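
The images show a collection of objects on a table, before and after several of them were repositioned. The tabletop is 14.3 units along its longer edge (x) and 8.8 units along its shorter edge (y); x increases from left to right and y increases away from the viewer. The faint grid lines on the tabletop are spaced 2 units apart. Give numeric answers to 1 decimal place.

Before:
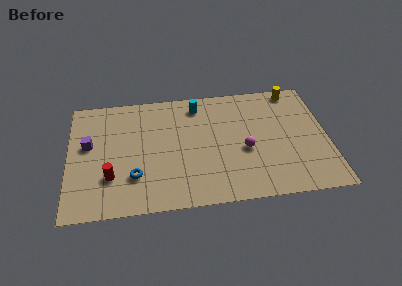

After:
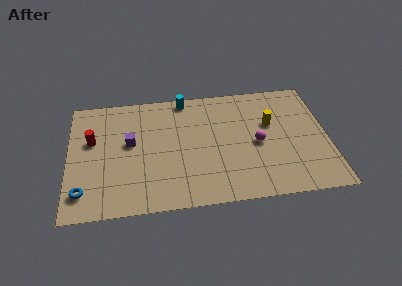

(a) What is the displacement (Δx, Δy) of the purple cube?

(2.3, -0.1)

The purple cube started near (1.1, 5.1) and ended near (3.4, 5.0).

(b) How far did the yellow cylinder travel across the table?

2.8

The yellow cylinder was near (12.6, 7.9) before and (11.2, 5.5) after, so it travelled √(1.4² + 2.4²) ≈ 2.8 units.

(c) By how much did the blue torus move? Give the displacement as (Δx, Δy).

(-2.8, -0.8)

The blue torus started near (3.6, 2.5) and ended near (0.8, 1.7).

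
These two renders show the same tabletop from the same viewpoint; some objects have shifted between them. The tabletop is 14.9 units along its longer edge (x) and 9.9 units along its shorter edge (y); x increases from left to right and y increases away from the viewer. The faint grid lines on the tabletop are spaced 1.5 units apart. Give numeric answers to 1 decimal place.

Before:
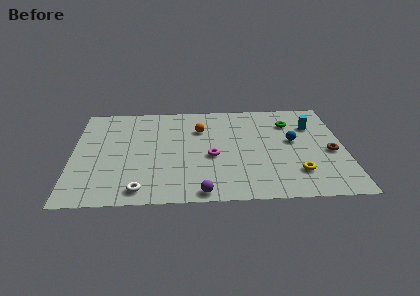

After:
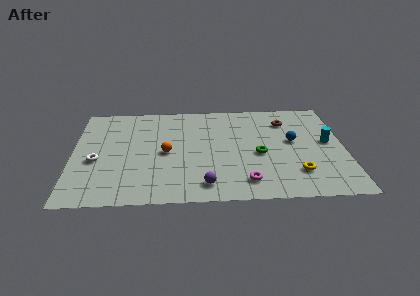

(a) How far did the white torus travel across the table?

3.8

From (3.7, 1.2) to (1.3, 4.1), the white torus covered √(2.4² + 2.9²) ≈ 3.8 units.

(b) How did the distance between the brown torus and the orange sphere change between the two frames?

-0.3

They were about 7.6 units apart before and 7.3 after — 0.3 units closer together.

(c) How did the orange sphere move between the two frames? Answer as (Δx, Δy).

(-1.9, -2.3)

The orange sphere was at about (7.0, 7.0) and moved to about (5.1, 4.7).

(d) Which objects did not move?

the blue sphere and the yellow torus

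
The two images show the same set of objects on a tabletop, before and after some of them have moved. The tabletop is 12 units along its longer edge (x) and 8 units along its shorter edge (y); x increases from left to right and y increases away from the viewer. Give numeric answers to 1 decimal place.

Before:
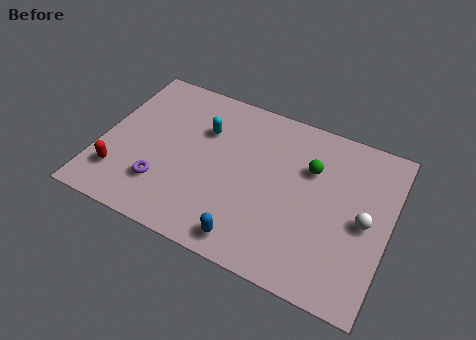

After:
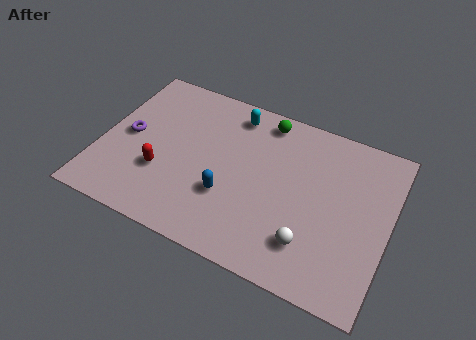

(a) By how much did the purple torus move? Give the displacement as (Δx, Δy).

(-1.7, 1.9)

The purple torus started near (2.8, 2.1) and ended near (1.1, 4.0).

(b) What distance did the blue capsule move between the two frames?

2.0

From (6.6, 1.0) to (5.5, 2.7), the blue capsule covered √(1.1² + 1.7²) ≈ 2.0 units.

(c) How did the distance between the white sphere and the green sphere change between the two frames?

+2.8

They were about 2.9 units apart before and 5.7 after — 2.8 units further apart.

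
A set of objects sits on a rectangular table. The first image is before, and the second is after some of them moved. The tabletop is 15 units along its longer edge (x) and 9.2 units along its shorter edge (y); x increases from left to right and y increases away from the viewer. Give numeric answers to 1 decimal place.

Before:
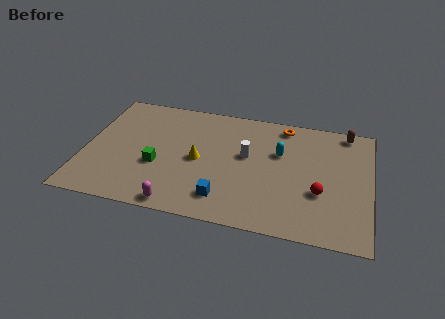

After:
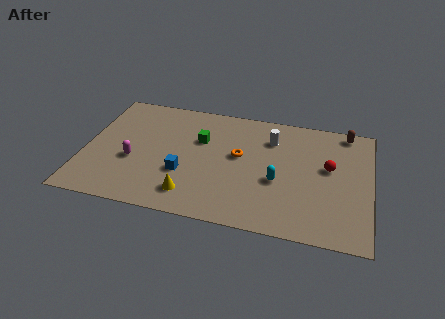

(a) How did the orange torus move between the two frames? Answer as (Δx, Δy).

(-2.2, -2.9)

The orange torus started near (10.3, 8.1) and ended near (8.1, 5.2).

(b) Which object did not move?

the brown capsule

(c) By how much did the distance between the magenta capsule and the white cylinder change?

+2.2

They were about 5.6 units apart before and 7.8 after — 2.2 units further apart.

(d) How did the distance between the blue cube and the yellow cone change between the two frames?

-1.4

Before: roughly 3.0 units apart; after: 1.6. That's 1.4 units closer together.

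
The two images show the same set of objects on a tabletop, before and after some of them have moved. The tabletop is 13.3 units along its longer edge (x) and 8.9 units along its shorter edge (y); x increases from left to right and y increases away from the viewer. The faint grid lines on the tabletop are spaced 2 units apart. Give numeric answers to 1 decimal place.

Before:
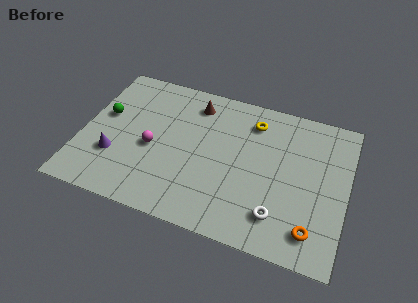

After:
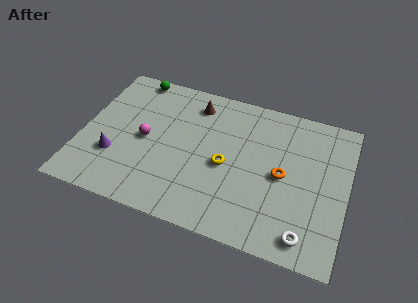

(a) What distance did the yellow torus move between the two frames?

3.3

The yellow torus moved from about (8.4, 7.1) to (7.3, 4.0), a distance of √(1.1² + 3.1²) ≈ 3.3.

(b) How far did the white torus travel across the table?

1.6

The white torus was near (10.1, 1.9) before and (11.5, 1.2) after, so it travelled √(1.4² + 0.7²) ≈ 1.6 units.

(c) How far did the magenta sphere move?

0.6

The magenta sphere was near (3.6, 3.9) before and (3.2, 4.3) after, so it travelled √(0.4² + 0.4²) ≈ 0.6 units.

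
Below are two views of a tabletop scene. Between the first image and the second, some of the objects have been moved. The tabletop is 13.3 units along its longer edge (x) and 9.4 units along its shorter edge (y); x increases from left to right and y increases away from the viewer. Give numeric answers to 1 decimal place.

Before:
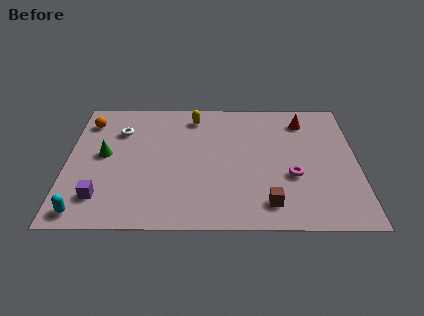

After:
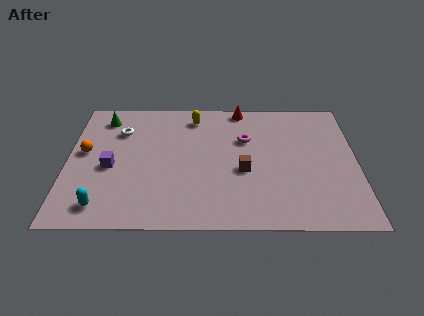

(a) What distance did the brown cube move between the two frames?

2.5

The brown cube was near (9.2, 1.6) before and (8.1, 3.9) after, so it travelled √(1.1² + 2.3²) ≈ 2.5 units.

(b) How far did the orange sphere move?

2.3

The orange sphere was near (0.9, 7.5) before and (0.8, 5.2) after, so it travelled √(0.1² + 2.3²) ≈ 2.3 units.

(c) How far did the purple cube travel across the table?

2.1

The purple cube was near (1.6, 2.0) before and (2.0, 4.1) after, so it travelled √(0.4² + 2.1²) ≈ 2.1 units.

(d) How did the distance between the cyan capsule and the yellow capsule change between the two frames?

-0.8

The distance was about 8.5 in the first image and 7.7 in the second, so they moved 0.8 units closer together.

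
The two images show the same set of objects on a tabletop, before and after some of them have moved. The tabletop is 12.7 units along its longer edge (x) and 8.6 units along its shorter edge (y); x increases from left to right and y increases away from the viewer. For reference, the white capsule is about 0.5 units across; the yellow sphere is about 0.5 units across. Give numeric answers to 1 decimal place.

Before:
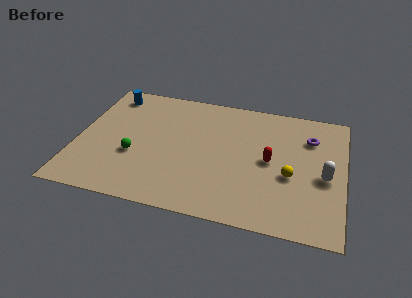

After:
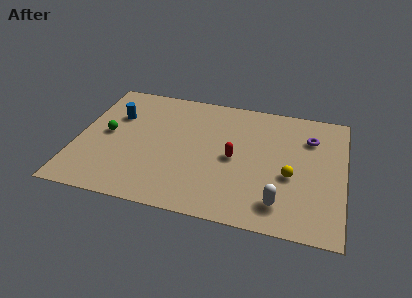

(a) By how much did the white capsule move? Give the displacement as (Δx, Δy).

(-2.0, -2.2)

The white capsule started near (11.8, 3.8) and ended near (9.8, 1.6).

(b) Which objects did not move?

the yellow sphere and the purple torus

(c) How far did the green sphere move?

1.8

The green sphere moved from about (2.8, 3.2) to (1.4, 4.4), a distance of √(1.4² + 1.2²) ≈ 1.8.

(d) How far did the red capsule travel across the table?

1.7

The red capsule was near (9.2, 4.3) before and (7.5, 4.1) after, so it travelled √(1.7² + 0.2²) ≈ 1.7 units.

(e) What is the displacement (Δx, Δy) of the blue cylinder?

(0.4, -1.5)

The blue cylinder was at about (1.3, 7.3) and moved to about (1.7, 5.8).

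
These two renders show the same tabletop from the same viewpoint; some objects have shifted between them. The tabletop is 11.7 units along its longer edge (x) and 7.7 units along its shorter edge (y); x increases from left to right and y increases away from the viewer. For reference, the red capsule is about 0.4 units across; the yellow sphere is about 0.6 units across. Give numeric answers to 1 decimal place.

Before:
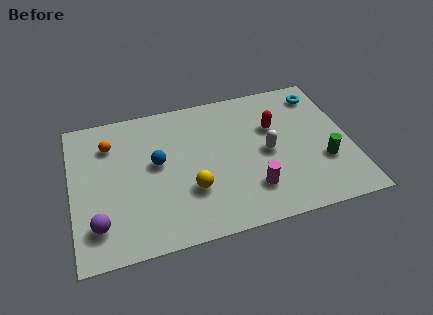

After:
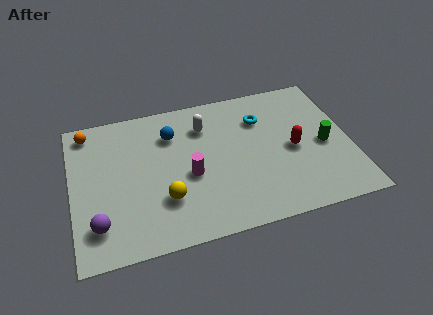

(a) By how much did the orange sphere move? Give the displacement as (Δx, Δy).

(-0.9, 0.9)

From the two frames, the orange sphere sits at roughly (1.7, 5.8) before and (0.8, 6.7) after.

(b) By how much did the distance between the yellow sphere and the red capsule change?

+1.2

The distance was about 4.5 in the first image and 5.7 in the second, so they moved 1.2 units further apart.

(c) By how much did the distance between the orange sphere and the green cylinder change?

+0.9

They were about 9.4 units apart before and 10.3 after — 0.9 units further apart.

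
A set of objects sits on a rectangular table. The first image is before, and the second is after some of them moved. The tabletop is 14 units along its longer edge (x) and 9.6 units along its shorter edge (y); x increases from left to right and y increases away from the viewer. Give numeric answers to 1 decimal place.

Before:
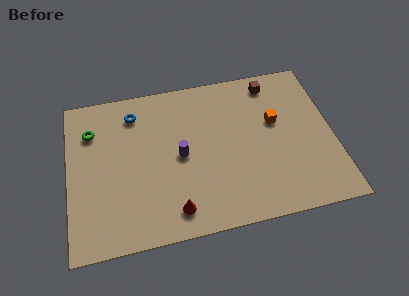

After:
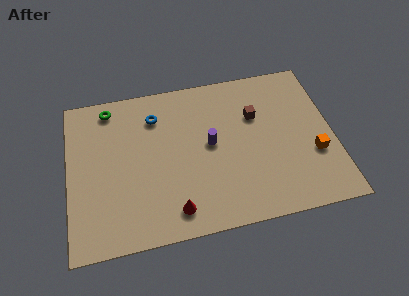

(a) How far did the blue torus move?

1.2

The blue torus was near (3.6, 7.8) before and (4.7, 7.4) after, so it travelled √(1.1² + 0.4²) ≈ 1.2 units.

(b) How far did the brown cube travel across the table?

2.1

The brown cube was near (11.0, 8.3) before and (10.0, 6.4) after, so it travelled √(1.0² + 1.9²) ≈ 2.1 units.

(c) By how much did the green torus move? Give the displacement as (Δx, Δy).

(1.0, 1.3)

The green torus was at about (1.3, 7.1) and moved to about (2.3, 8.4).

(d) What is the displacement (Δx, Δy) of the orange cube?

(1.9, -2.4)

The orange cube was at about (11.0, 5.8) and moved to about (12.9, 3.4).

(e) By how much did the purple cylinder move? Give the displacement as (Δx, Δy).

(1.6, 0.4)

The purple cylinder started near (5.9, 4.7) and ended near (7.5, 5.1).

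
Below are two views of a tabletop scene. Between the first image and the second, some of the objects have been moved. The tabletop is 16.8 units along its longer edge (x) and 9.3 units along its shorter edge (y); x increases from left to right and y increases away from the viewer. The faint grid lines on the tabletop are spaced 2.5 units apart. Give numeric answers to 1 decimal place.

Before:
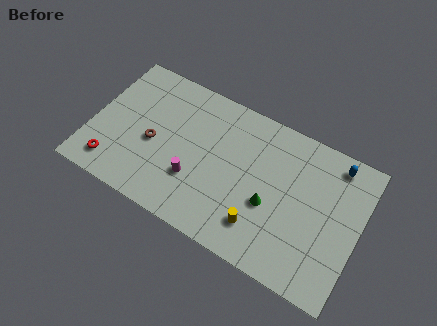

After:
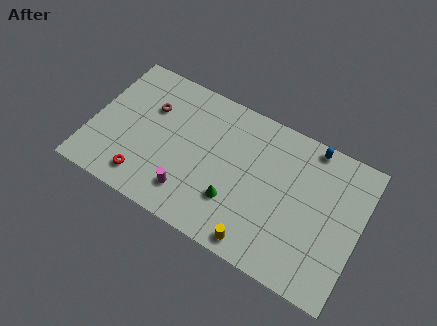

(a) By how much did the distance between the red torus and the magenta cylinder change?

-2.4

They were about 5.2 units apart before and 2.8 after — 2.4 units closer together.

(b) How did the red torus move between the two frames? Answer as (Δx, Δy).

(2.0, 0.0)

The red torus started near (1.7, 1.6) and ended near (3.7, 1.6).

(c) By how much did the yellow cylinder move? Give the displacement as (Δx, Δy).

(0.0, -1.1)

From the two frames, the yellow cylinder sits at roughly (11.0, 2.1) before and (11.0, 1.0) after.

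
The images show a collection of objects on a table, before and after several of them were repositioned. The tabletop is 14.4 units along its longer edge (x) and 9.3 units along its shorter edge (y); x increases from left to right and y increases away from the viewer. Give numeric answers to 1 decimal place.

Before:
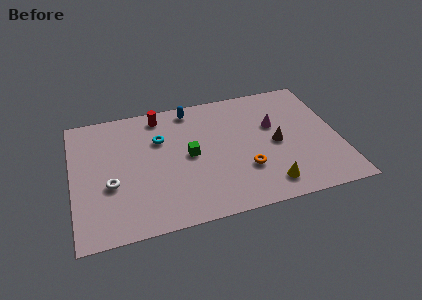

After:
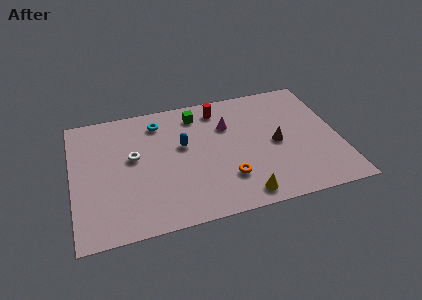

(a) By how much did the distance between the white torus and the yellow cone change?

-1.6

Before: roughly 8.6 units apart; after: 7.0. That's 1.6 units closer together.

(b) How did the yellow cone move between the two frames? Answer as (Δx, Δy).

(-1.4, -0.4)

The yellow cone was at about (10.3, 1.5) and moved to about (8.9, 1.1).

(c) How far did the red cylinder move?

3.2

The red cylinder was near (4.9, 8.1) before and (8.1, 7.8) after, so it travelled √(3.2² + 0.3²) ≈ 3.2 units.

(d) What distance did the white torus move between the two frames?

2.1

The white torus was near (2.0, 3.6) before and (3.3, 5.3) after, so it travelled √(1.3² + 1.7²) ≈ 2.1 units.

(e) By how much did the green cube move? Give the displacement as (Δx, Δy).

(0.6, 3.0)

The green cube started near (6.3, 4.7) and ended near (6.9, 7.7).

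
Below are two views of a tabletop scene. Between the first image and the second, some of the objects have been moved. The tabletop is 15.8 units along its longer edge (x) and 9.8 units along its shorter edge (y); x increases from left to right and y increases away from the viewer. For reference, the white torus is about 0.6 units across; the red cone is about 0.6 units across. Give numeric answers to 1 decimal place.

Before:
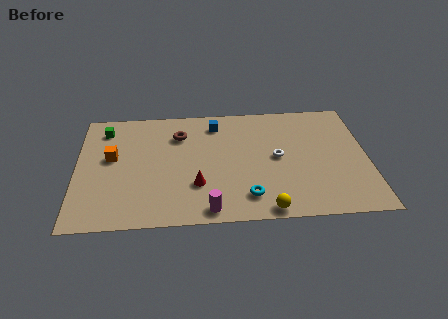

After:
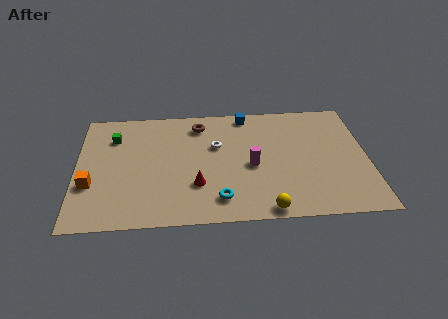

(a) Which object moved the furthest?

the magenta cylinder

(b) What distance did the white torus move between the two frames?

3.5

From (10.9, 5.0) to (7.6, 6.2), the white torus covered √(3.3² + 1.2²) ≈ 3.5 units.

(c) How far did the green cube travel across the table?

0.9

From (1.5, 8.0) to (2.0, 7.3), the green cube covered √(0.5² + 0.7²) ≈ 0.9 units.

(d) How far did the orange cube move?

2.5

From (1.9, 5.6) to (0.8, 3.4), the orange cube covered √(1.1² + 2.2²) ≈ 2.5 units.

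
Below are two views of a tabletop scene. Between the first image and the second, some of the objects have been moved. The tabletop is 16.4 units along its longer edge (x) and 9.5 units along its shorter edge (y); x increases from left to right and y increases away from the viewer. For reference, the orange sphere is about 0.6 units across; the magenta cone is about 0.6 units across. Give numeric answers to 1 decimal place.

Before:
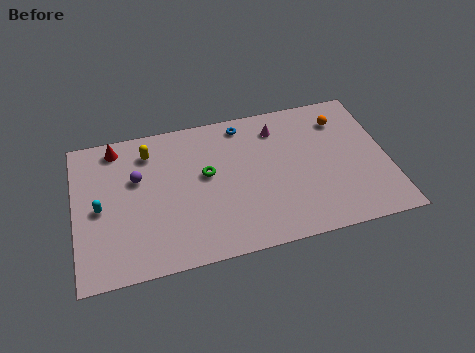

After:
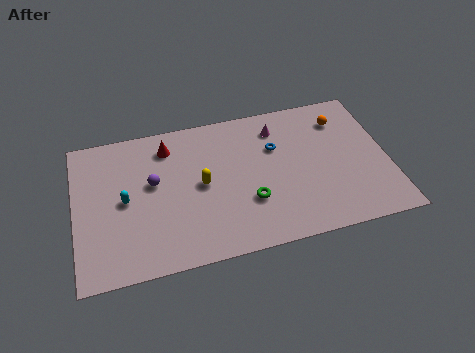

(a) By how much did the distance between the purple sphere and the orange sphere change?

-0.7

The distance was about 11.0 in the first image and 10.3 in the second, so they moved 0.7 units closer together.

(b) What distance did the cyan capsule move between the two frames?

1.3

From (1.3, 4.5) to (2.6, 4.7), the cyan capsule covered √(1.3² + 0.2²) ≈ 1.3 units.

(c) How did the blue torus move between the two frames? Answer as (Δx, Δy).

(1.6, -2.0)

The blue torus started near (9.0, 8.3) and ended near (10.6, 6.3).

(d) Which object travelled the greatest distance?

the yellow capsule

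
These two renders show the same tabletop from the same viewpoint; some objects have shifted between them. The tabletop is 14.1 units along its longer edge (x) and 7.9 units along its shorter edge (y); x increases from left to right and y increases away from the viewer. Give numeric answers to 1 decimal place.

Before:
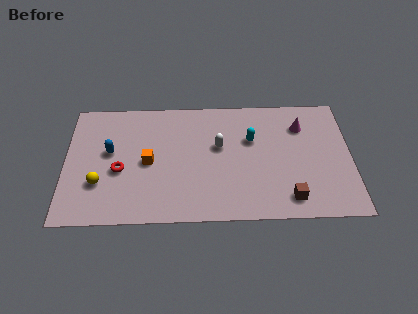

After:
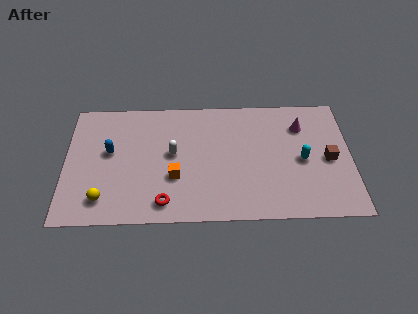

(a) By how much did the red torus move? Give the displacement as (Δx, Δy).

(2.2, -2.1)

From the two frames, the red torus sits at roughly (2.7, 3.3) before and (4.9, 1.2) after.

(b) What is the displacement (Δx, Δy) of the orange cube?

(1.3, -1.0)

From the two frames, the orange cube sits at roughly (4.1, 3.8) before and (5.4, 2.8) after.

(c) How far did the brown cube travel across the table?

3.1

The brown cube was near (11.0, 1.3) before and (13.0, 3.7) after, so it travelled √(2.0² + 2.4²) ≈ 3.1 units.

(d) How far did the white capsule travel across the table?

2.3

The white capsule moved from about (7.6, 4.7) to (5.3, 4.3), a distance of √(2.3² + 0.4²) ≈ 2.3.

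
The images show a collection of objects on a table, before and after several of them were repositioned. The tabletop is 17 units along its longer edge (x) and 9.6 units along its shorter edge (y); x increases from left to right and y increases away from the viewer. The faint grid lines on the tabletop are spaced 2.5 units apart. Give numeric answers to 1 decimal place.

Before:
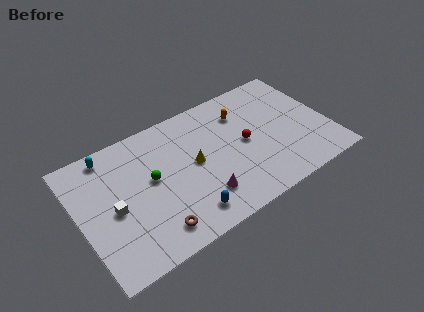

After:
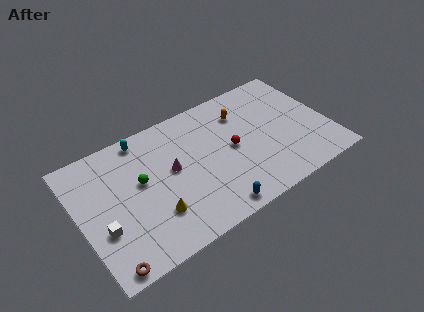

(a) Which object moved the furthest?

the yellow cone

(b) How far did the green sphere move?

0.7

From (4.9, 5.3) to (4.2, 5.5), the green sphere covered √(0.7² + 0.2²) ≈ 0.7 units.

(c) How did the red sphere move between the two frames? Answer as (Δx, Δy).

(-0.9, 0.0)

The red sphere started near (11.3, 4.8) and ended near (10.4, 4.8).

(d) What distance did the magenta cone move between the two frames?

3.4

The magenta cone was near (7.9, 2.3) before and (6.3, 5.3) after, so it travelled √(1.6² + 3.0²) ≈ 3.4 units.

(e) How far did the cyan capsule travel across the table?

2.3

From (2.5, 8.5) to (4.8, 8.6), the cyan capsule covered √(2.3² + 0.1²) ≈ 2.3 units.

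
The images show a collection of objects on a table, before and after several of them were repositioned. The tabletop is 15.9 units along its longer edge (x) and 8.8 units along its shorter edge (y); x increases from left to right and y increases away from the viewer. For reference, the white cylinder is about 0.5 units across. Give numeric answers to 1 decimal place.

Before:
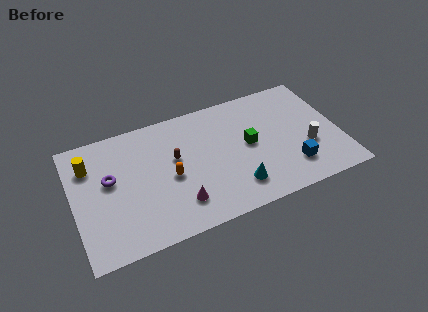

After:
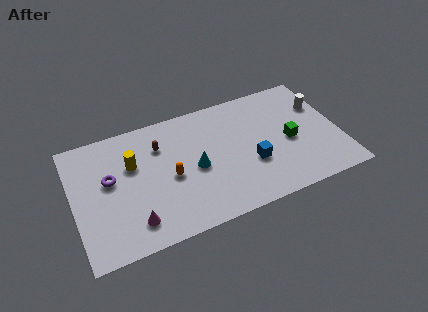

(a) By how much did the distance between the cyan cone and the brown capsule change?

-1.7

The distance was about 4.7 in the first image and 3.0 in the second, so they moved 1.7 units closer together.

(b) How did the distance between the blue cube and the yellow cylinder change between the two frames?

-5.2

They were about 12.5 units apart before and 7.3 after — 5.2 units closer together.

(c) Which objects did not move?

the purple torus and the orange capsule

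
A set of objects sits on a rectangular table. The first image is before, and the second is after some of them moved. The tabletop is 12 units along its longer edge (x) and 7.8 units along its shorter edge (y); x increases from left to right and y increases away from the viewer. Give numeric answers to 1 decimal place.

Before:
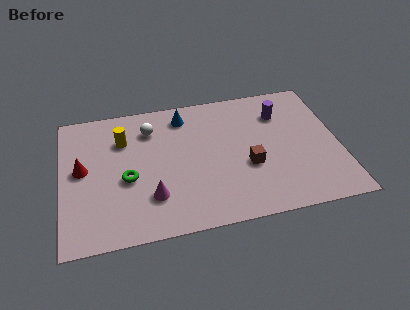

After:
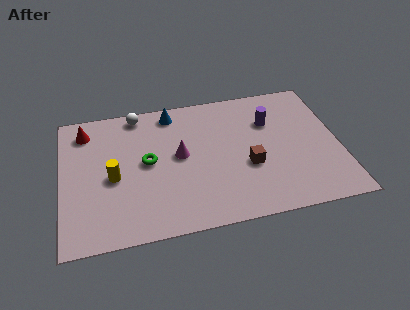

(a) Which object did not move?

the brown cube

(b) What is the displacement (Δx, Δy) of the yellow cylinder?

(-0.5, -2.1)

The yellow cylinder was at about (2.7, 5.6) and moved to about (2.2, 3.5).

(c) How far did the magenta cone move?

2.5

The magenta cone was near (3.8, 2.1) before and (5.1, 4.2) after, so it travelled √(1.3² + 2.1²) ≈ 2.5 units.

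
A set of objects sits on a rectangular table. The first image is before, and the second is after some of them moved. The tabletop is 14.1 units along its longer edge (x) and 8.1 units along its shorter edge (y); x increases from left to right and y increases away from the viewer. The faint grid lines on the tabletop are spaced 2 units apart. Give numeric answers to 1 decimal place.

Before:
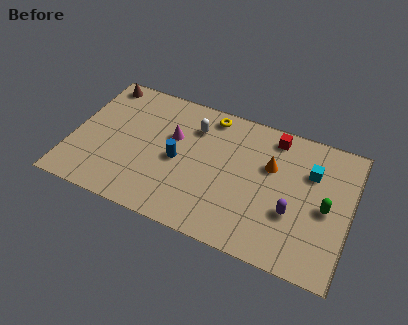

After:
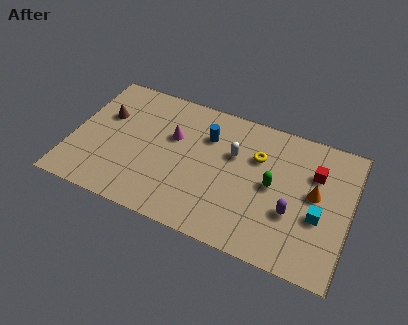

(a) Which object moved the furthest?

the yellow torus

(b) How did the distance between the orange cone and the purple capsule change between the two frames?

-0.8

The distance was about 2.6 in the first image and 1.8 in the second, so they moved 0.8 units closer together.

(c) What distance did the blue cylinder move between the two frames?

2.4

The blue cylinder moved from about (5.4, 3.8) to (6.7, 5.8), a distance of √(1.3² + 2.0²) ≈ 2.4.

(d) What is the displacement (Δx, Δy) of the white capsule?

(2.1, -0.9)

The white capsule was at about (6.0, 6.1) and moved to about (8.1, 5.2).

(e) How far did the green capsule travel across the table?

2.7

The green capsule moved from about (12.9, 3.8) to (10.2, 4.1), a distance of √(2.7² + 0.3²) ≈ 2.7.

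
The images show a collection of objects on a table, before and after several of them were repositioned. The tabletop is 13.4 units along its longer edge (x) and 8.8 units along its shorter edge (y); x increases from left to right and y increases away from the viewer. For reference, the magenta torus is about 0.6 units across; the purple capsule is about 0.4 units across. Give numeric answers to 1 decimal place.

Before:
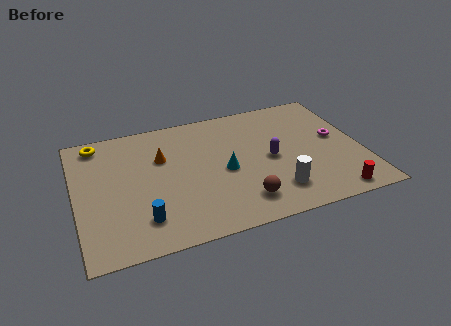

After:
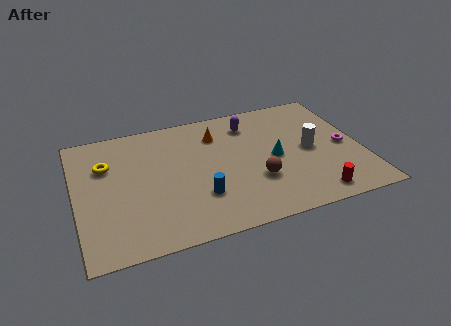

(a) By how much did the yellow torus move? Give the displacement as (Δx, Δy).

(0.3, -1.7)

The yellow torus was at about (1.2, 7.7) and moved to about (1.5, 6.0).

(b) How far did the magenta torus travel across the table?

0.8

The magenta torus moved from about (12.3, 4.8) to (12.6, 4.1), a distance of √(0.3² + 0.7²) ≈ 0.8.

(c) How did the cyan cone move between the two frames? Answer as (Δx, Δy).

(2.4, 0.2)

The cyan cone started near (6.9, 4.0) and ended near (9.3, 4.2).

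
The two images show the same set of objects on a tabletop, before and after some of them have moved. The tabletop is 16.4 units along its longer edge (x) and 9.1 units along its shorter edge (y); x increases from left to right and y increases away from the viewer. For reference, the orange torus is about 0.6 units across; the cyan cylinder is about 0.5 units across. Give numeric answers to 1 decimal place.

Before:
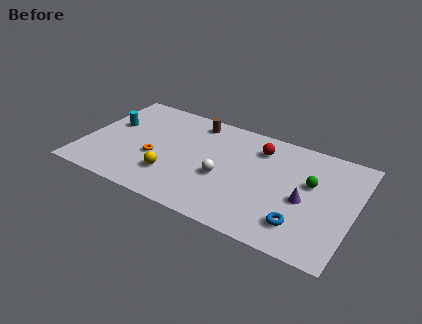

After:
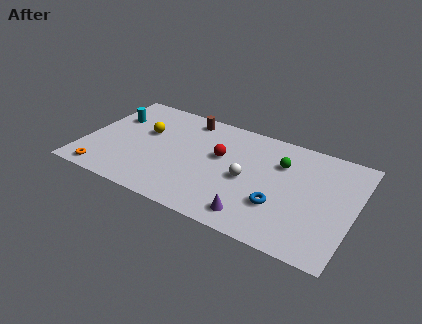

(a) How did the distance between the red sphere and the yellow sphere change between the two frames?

-1.9

The distance was about 6.6 in the first image and 4.7 in the second, so they moved 1.9 units closer together.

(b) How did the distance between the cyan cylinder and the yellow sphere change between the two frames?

-3.0

Before: roughly 5.2 units apart; after: 2.2. That's 3.0 units closer together.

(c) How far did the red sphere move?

2.8

The red sphere moved from about (10.4, 7.1) to (8.2, 5.4), a distance of √(2.2² + 1.7²) ≈ 2.8.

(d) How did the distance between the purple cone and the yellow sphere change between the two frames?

+0.4

The distance was about 8.0 in the first image and 8.4 in the second, so they moved 0.4 units further apart.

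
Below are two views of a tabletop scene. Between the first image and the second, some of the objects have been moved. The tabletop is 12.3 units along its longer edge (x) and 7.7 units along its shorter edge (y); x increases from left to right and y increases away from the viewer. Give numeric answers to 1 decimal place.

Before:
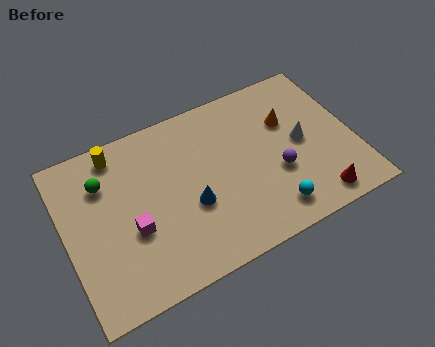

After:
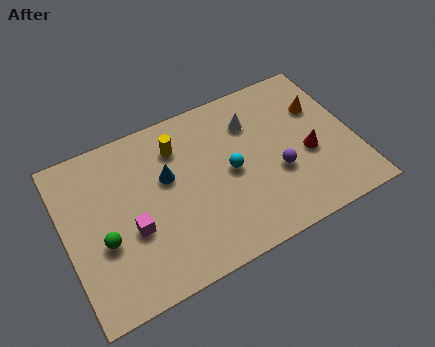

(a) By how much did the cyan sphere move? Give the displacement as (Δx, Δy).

(-1.4, 2.5)

The cyan sphere started near (8.4, 1.3) and ended near (7.0, 3.8).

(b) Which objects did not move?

the magenta cube and the purple sphere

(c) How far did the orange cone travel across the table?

1.4

The orange cone was near (9.7, 5.1) before and (11.1, 5.2) after, so it travelled √(1.4² + 0.1²) ≈ 1.4 units.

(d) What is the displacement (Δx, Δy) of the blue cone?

(-0.8, 1.7)

From the two frames, the blue cone sits at roughly (5.2, 3.0) before and (4.4, 4.7) after.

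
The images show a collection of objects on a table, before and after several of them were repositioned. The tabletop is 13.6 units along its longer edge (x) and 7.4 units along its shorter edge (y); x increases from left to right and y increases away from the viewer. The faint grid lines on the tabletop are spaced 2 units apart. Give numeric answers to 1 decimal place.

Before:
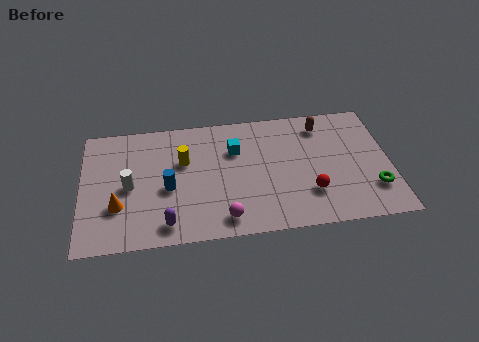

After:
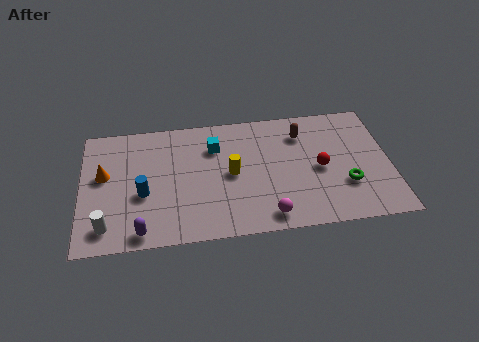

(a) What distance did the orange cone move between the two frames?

2.0

The orange cone moved from about (1.6, 2.4) to (1.0, 4.3), a distance of √(0.6² + 1.9²) ≈ 2.0.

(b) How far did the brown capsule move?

1.0

From (10.7, 6.1) to (9.8, 5.7), the brown capsule covered √(0.9² + 0.4²) ≈ 1.0 units.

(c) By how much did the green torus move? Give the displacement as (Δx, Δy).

(-1.2, 0.4)

The green torus started near (12.8, 2.0) and ended near (11.6, 2.4).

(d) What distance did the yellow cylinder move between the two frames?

2.3

The yellow cylinder was near (4.5, 4.7) before and (6.6, 3.7) after, so it travelled √(2.1² + 1.0²) ≈ 2.3 units.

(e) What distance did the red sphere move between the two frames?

1.5

From (10.0, 2.1) to (10.5, 3.5), the red sphere covered √(0.5² + 1.4²) ≈ 1.5 units.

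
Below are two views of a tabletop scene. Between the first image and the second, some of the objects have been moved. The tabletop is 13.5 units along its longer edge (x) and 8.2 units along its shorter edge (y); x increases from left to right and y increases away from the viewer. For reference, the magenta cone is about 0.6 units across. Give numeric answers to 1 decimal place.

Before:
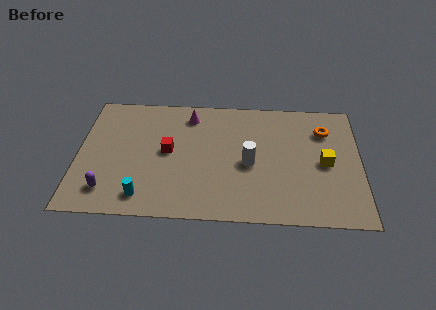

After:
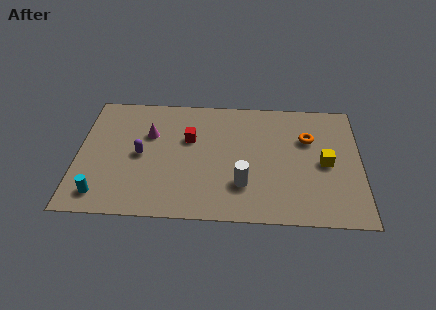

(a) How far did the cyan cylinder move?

2.0

The cyan cylinder was near (3.2, 1.3) before and (1.2, 1.3) after, so it travelled √(2.0² + 0.0²) ≈ 2.0 units.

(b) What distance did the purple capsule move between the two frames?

2.8

From (1.5, 1.6) to (3.0, 4.0), the purple capsule covered √(1.5² + 2.4²) ≈ 2.8 units.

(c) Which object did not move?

the yellow cube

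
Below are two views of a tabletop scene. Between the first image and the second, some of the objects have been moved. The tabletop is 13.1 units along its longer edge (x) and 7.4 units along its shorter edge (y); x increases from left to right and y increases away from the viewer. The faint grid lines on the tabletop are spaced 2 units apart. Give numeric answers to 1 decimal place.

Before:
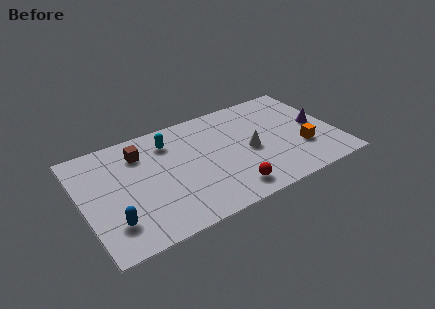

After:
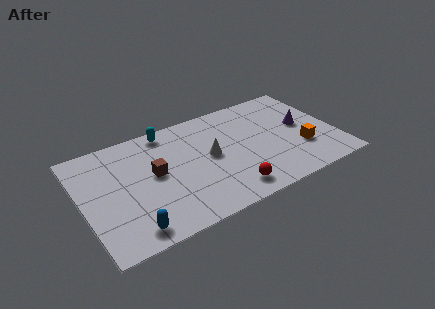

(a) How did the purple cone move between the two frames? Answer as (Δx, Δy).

(-0.7, 0.3)

The purple cone was at about (12.2, 3.7) and moved to about (11.5, 4.0).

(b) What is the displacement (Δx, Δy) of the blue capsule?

(0.8, -0.8)

The blue capsule was at about (1.3, 1.8) and moved to about (2.1, 1.0).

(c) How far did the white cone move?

2.1

The white cone moved from about (8.6, 3.4) to (6.6, 3.9), a distance of √(2.0² + 0.5²) ≈ 2.1.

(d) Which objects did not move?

the red sphere and the orange cube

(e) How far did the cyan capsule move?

0.8

The cyan capsule moved from about (4.7, 5.8) to (4.7, 6.6), a distance of √(0.0² + 0.8²) ≈ 0.8.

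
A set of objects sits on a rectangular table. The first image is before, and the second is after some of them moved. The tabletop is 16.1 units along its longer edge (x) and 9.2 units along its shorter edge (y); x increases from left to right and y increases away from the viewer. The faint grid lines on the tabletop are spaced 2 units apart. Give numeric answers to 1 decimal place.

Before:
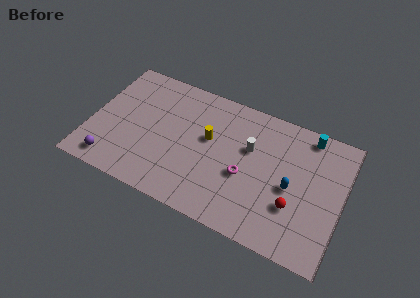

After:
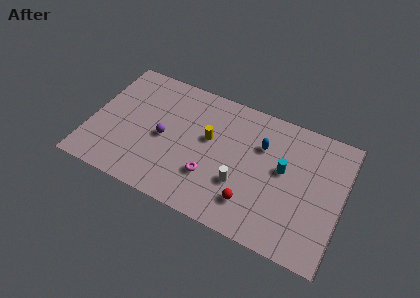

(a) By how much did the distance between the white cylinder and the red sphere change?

-2.9

The distance was about 4.2 in the first image and 1.3 in the second, so they moved 2.9 units closer together.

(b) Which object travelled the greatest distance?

the purple sphere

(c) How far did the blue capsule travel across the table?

3.0

From (12.9, 4.2) to (10.8, 6.3), the blue capsule covered √(2.1² + 2.1²) ≈ 3.0 units.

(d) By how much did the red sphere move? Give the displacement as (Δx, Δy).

(-2.6, -0.9)

The red sphere was at about (13.2, 3.0) and moved to about (10.6, 2.1).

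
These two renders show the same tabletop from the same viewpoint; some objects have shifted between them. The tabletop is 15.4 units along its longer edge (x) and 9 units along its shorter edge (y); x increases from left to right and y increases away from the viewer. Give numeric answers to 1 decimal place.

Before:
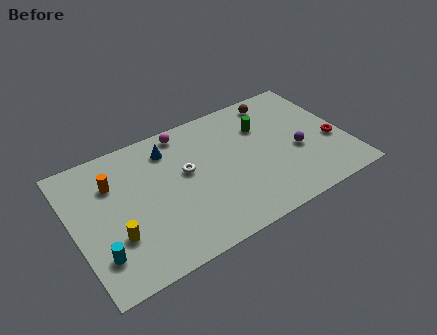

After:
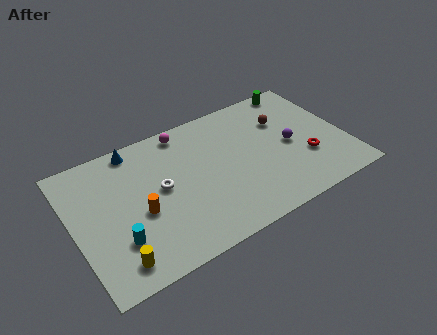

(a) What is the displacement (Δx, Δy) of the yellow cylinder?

(-0.2, -1.5)

The yellow cylinder was at about (2.1, 2.9) and moved to about (1.9, 1.4).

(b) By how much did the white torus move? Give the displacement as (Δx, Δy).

(-1.5, -0.4)

The white torus was at about (6.4, 5.2) and moved to about (4.9, 4.8).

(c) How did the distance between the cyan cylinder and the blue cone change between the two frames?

-1.0

They were about 6.8 units apart before and 5.8 after — 1.0 units closer together.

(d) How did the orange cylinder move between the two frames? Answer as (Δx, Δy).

(1.2, -2.6)

The orange cylinder started near (2.4, 6.4) and ended near (3.6, 3.8).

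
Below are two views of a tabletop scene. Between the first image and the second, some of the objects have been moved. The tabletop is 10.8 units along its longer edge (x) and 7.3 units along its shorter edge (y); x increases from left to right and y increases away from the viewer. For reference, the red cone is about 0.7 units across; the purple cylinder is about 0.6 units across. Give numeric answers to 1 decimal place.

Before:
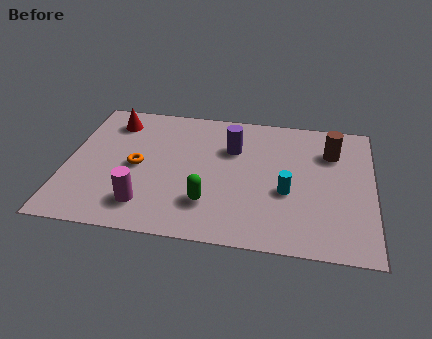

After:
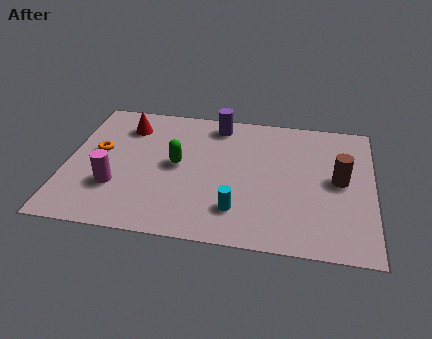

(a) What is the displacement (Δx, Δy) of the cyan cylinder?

(-1.7, -1.2)

The cyan cylinder started near (7.8, 2.9) and ended near (6.1, 1.7).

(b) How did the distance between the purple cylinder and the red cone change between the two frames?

-1.1

Before: roughly 4.4 units apart; after: 3.3. That's 1.1 units closer together.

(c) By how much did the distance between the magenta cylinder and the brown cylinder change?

+0.5

The distance was about 7.4 in the first image and 7.9 in the second, so they moved 0.5 units further apart.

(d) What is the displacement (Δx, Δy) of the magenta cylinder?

(-1.1, 0.8)

The magenta cylinder was at about (2.9, 1.5) and moved to about (1.8, 2.3).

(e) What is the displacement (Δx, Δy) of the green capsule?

(-1.2, 1.9)

From the two frames, the green capsule sits at roughly (5.1, 1.9) before and (3.9, 3.8) after.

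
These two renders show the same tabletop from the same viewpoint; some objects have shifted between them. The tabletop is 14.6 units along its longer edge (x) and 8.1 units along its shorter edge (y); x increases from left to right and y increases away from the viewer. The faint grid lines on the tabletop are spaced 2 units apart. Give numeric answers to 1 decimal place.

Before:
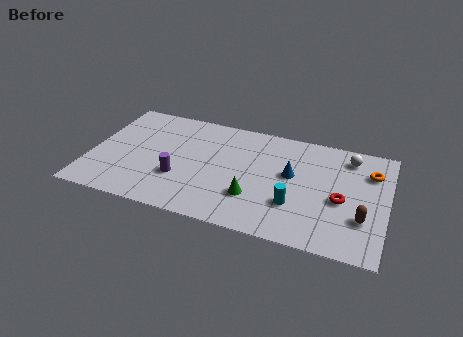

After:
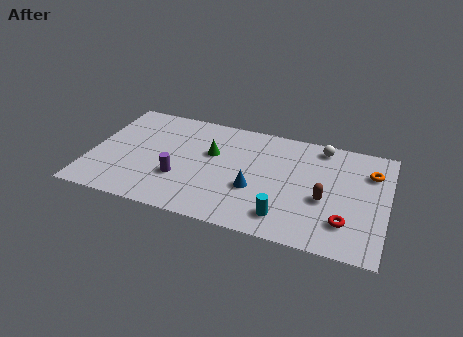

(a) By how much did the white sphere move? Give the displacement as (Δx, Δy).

(-1.4, 0.4)

The white sphere started near (12.6, 6.7) and ended near (11.2, 7.1).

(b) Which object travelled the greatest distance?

the green cone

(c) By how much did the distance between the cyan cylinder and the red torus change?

+0.5

Before: roughly 2.4 units apart; after: 2.9. That's 0.5 units further apart.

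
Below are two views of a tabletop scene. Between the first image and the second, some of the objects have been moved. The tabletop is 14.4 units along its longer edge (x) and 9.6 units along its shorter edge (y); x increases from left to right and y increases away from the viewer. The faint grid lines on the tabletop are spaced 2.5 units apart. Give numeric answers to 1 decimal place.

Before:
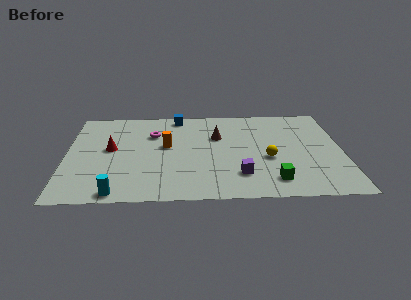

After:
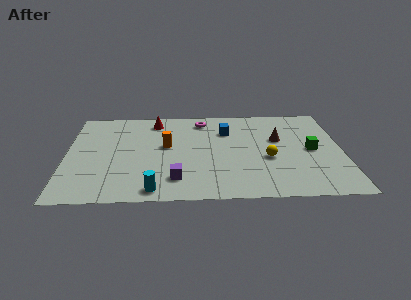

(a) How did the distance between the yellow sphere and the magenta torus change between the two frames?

-1.2

Before: roughly 6.6 units apart; after: 5.4. That's 1.2 units closer together.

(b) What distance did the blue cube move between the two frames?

3.1

The blue cube moved from about (5.8, 8.6) to (8.4, 6.9), a distance of √(2.6² + 1.7²) ≈ 3.1.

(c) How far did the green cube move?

3.7

The green cube was near (10.7, 1.7) before and (12.8, 4.7) after, so it travelled √(2.1² + 3.0²) ≈ 3.7 units.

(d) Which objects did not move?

the yellow sphere and the orange cylinder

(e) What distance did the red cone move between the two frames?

3.7

The red cone was near (2.3, 5.2) before and (4.6, 8.1) after, so it travelled √(2.3² + 2.9²) ≈ 3.7 units.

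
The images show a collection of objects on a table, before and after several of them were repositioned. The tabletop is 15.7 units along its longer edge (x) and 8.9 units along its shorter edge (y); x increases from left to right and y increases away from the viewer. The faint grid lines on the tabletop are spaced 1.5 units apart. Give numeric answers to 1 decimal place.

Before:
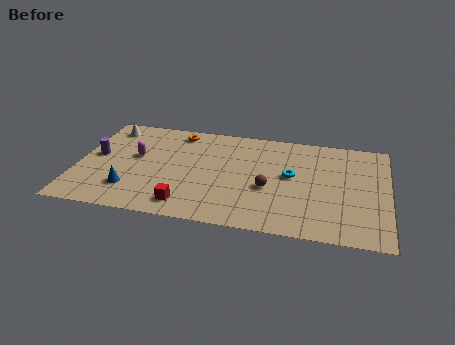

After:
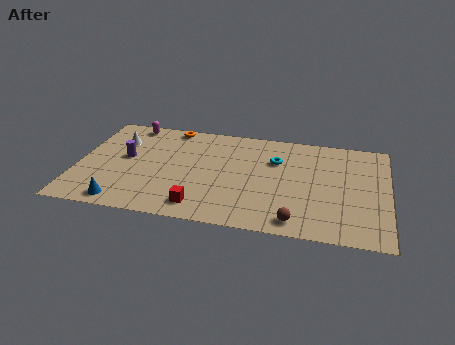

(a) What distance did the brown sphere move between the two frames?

2.9

From (9.7, 3.6) to (11.2, 1.1), the brown sphere covered √(1.5² + 2.5²) ≈ 2.9 units.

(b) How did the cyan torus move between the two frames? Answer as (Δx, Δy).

(-0.8, 1.2)

The cyan torus was at about (10.8, 4.9) and moved to about (10.0, 6.1).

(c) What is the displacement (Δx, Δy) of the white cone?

(0.6, -1.1)

The white cone was at about (1.3, 7.5) and moved to about (1.9, 6.4).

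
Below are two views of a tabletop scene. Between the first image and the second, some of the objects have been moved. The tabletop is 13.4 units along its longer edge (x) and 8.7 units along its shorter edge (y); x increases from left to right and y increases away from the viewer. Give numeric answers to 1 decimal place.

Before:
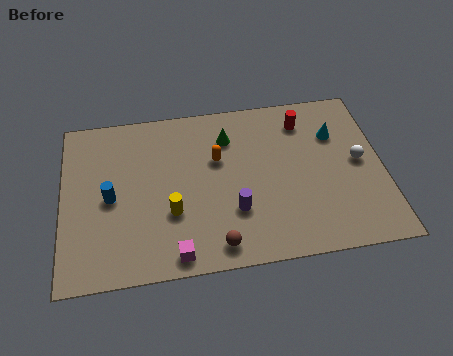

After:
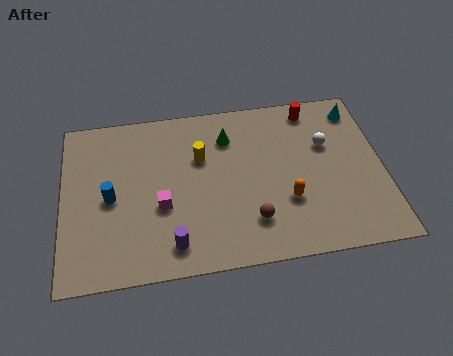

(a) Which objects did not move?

the green cone and the blue cylinder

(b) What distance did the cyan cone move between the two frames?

1.6

The cyan cone was near (11.5, 6.1) before and (12.5, 7.3) after, so it travelled √(1.0² + 1.2²) ≈ 1.6 units.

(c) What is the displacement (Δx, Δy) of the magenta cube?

(-0.5, 2.5)

The magenta cube was at about (4.6, 0.9) and moved to about (4.1, 3.4).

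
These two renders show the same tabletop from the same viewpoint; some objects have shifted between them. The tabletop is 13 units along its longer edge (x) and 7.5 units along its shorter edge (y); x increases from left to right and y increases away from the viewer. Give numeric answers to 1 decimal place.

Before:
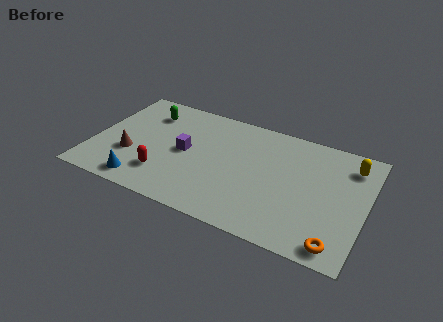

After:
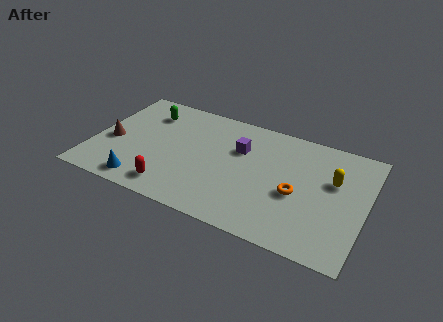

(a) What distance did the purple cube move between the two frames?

2.8

The purple cube moved from about (4.4, 3.8) to (6.9, 5.0), a distance of √(2.5² + 1.2²) ≈ 2.8.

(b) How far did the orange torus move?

3.1

From (11.9, 0.9) to (9.8, 3.2), the orange torus covered √(2.1² + 2.3²) ≈ 3.1 units.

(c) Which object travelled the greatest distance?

the orange torus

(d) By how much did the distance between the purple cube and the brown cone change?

+3.5

Before: roughly 2.8 units apart; after: 6.3. That's 3.5 units further apart.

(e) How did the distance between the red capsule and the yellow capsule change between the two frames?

-1.3

They were about 9.4 units apart before and 8.1 after — 1.3 units closer together.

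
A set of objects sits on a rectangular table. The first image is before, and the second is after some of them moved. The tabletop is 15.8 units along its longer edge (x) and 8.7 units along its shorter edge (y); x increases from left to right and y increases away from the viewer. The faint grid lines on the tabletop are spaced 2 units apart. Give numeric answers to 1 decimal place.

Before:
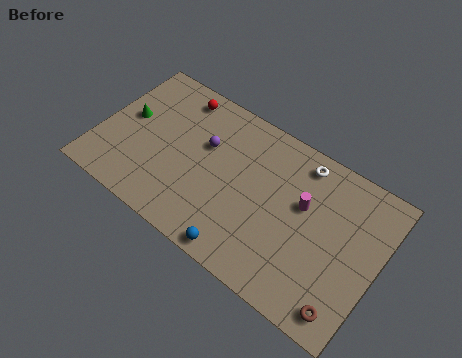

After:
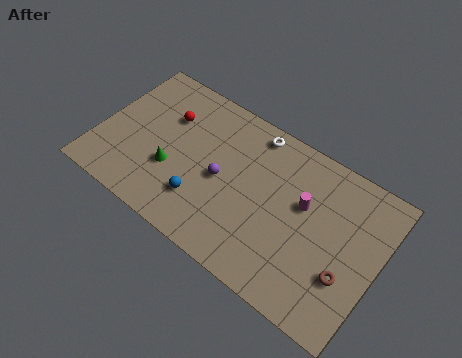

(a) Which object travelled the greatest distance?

the green cone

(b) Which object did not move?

the magenta cylinder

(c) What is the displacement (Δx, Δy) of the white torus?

(-2.8, 0.2)

From the two frames, the white torus sits at roughly (11.0, 7.5) before and (8.2, 7.7) after.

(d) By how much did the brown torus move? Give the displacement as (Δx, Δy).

(-0.3, 1.7)

The brown torus started near (14.6, 1.2) and ended near (14.3, 2.9).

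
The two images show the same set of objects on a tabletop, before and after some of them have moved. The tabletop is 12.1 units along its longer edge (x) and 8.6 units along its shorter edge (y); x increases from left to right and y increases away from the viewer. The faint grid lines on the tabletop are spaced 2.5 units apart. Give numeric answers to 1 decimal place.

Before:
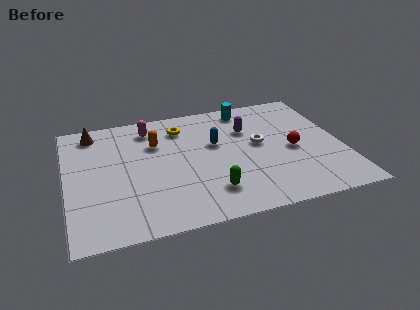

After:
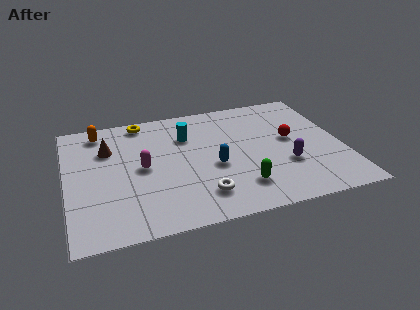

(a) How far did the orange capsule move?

2.8

From (4.0, 5.9) to (1.6, 7.4), the orange capsule covered √(2.4² + 1.5²) ≈ 2.8 units.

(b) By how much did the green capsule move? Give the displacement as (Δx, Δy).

(1.3, 0.0)

The green capsule started near (6.1, 1.9) and ended near (7.4, 1.9).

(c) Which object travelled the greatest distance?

the white torus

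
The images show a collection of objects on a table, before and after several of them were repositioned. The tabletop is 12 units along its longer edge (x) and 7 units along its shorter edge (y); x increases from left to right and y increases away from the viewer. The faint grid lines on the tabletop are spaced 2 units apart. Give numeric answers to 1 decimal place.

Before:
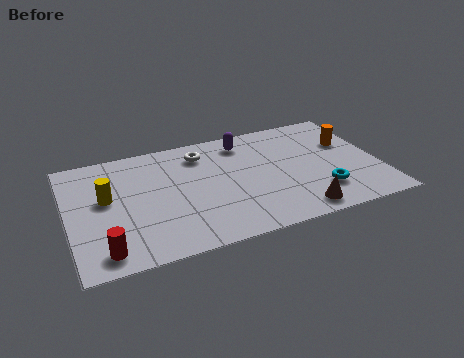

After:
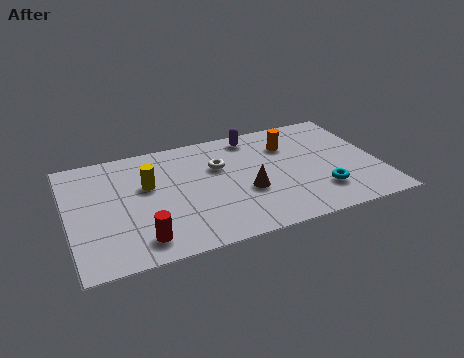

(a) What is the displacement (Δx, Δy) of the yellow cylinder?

(1.6, 0.3)

The yellow cylinder was at about (1.5, 4.0) and moved to about (3.1, 4.3).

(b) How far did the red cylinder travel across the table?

1.4

From (1.2, 1.0) to (2.6, 1.2), the red cylinder covered √(1.4² + 0.2²) ≈ 1.4 units.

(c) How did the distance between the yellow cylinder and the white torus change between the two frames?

-1.3

The distance was about 4.1 in the first image and 2.8 in the second, so they moved 1.3 units closer together.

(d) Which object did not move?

the cyan torus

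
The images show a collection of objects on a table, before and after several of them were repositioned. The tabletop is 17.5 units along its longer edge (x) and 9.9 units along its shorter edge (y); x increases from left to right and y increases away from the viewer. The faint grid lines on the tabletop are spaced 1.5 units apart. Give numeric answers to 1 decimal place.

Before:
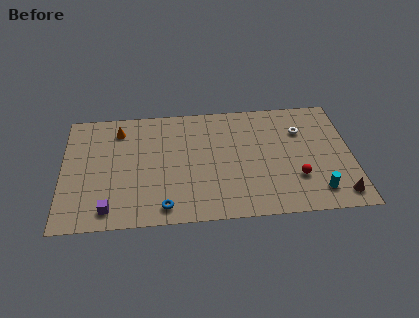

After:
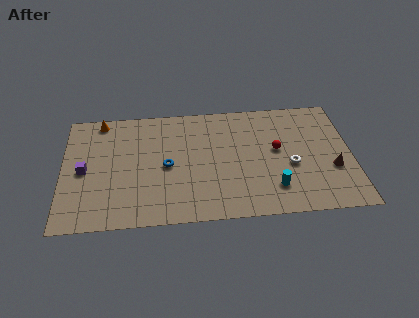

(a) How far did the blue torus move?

3.4

The blue torus was near (6.1, 1.3) before and (6.3, 4.7) after, so it travelled √(0.2² + 3.4²) ≈ 3.4 units.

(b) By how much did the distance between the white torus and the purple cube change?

-0.5

The distance was about 13.0 in the first image and 12.5 in the second, so they moved 0.5 units closer together.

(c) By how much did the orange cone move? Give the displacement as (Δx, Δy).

(-1.1, 0.9)

The orange cone started near (3.4, 8.0) and ended near (2.3, 8.9).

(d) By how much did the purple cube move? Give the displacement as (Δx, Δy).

(-1.5, 3.3)

From the two frames, the purple cube sits at roughly (2.8, 1.4) before and (1.3, 4.7) after.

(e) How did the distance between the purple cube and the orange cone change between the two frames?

-2.3

The distance was about 6.6 in the first image and 4.3 in the second, so they moved 2.3 units closer together.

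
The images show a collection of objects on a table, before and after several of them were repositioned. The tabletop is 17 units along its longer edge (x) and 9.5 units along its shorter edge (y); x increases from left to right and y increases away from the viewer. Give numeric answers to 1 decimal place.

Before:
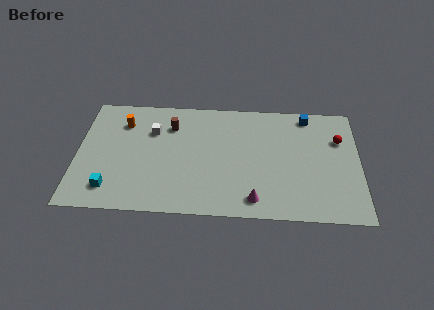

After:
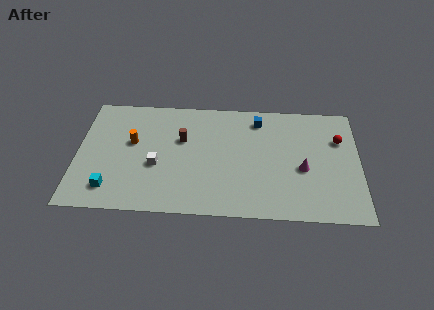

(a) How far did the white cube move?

2.8

From (4.5, 6.6) to (4.8, 3.8), the white cube covered √(0.3² + 2.8²) ≈ 2.8 units.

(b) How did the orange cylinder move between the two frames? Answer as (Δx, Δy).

(0.6, -1.6)

The orange cylinder started near (2.7, 7.2) and ended near (3.3, 5.6).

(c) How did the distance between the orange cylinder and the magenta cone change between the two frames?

+0.5

The distance was about 9.9 in the first image and 10.4 in the second, so they moved 0.5 units further apart.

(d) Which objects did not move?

the cyan cube and the red sphere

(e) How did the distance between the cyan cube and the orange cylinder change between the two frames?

-1.4

Before: roughly 5.4 units apart; after: 4.0. That's 1.4 units closer together.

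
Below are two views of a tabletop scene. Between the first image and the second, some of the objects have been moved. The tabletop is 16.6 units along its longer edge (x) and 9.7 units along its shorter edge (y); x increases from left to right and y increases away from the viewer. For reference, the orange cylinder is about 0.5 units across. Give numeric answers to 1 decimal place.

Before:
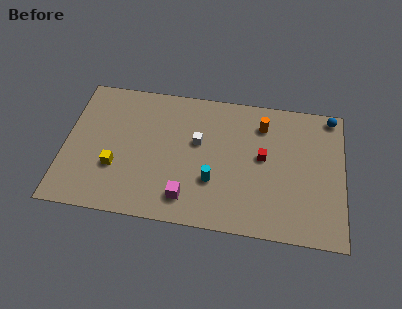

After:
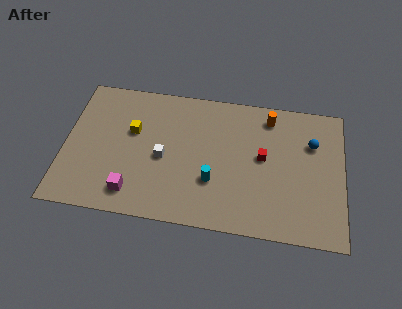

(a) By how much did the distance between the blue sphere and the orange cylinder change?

-1.3

The distance was about 4.3 in the first image and 3.0 in the second, so they moved 1.3 units closer together.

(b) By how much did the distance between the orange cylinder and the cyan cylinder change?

+0.7

They were about 5.2 units apart before and 5.9 after — 0.7 units further apart.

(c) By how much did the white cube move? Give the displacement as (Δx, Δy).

(-2.0, -1.4)

The white cube started near (7.9, 5.8) and ended near (5.9, 4.4).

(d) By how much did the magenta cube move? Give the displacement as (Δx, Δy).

(-3.2, -0.1)

The magenta cube was at about (7.4, 1.8) and moved to about (4.2, 1.7).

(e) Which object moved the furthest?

the magenta cube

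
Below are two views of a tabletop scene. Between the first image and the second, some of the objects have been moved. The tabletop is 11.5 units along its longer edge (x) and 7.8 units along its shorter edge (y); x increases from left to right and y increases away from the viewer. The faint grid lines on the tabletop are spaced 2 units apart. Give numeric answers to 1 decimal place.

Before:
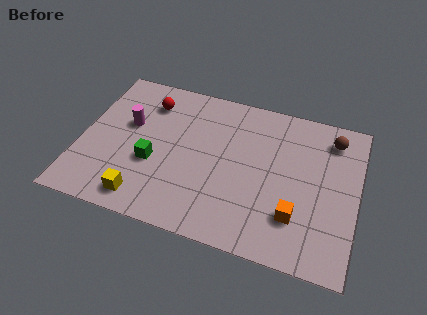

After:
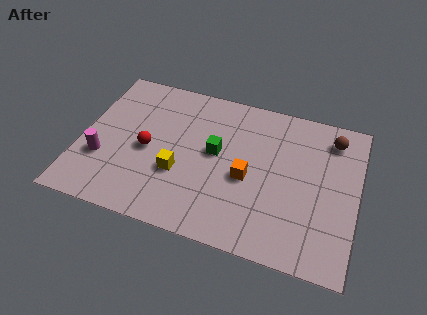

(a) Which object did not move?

the brown sphere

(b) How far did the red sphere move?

2.5

From (2.6, 6.1) to (2.8, 3.6), the red sphere covered √(0.2² + 2.5²) ≈ 2.5 units.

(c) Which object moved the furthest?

the green cube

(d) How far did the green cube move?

2.8

From (3.1, 3.0) to (5.6, 4.3), the green cube covered √(2.5² + 1.3²) ≈ 2.8 units.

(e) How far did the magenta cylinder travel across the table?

2.3

The magenta cylinder moved from about (1.9, 4.7) to (1.0, 2.6), a distance of √(0.9² + 2.1²) ≈ 2.3.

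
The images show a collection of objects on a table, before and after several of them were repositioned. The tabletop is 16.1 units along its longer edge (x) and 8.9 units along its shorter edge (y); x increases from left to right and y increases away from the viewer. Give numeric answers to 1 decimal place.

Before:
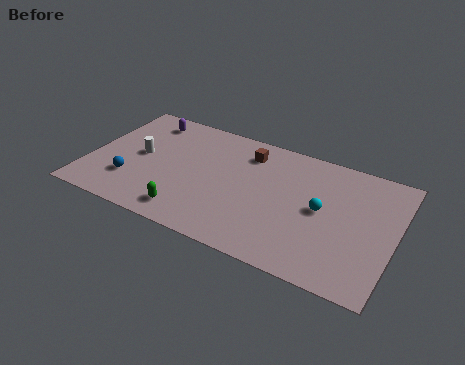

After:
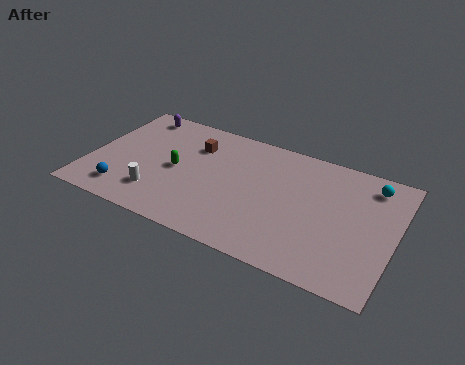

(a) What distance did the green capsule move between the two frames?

3.1

The green capsule was near (5.7, 1.4) before and (4.6, 4.3) after, so it travelled √(1.1² + 2.9²) ≈ 3.1 units.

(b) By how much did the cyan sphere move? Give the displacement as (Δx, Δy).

(2.3, 2.8)

From the two frames, the cyan sphere sits at roughly (12.3, 4.6) before and (14.6, 7.4) after.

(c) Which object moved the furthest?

the cyan sphere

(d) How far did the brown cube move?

2.9

From (8.1, 7.1) to (5.3, 6.5), the brown cube covered √(2.8² + 0.6²) ≈ 2.9 units.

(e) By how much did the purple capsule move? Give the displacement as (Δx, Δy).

(-0.6, 0.3)

The purple capsule started near (2.5, 7.5) and ended near (1.9, 7.8).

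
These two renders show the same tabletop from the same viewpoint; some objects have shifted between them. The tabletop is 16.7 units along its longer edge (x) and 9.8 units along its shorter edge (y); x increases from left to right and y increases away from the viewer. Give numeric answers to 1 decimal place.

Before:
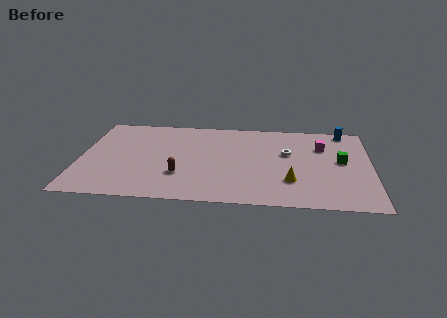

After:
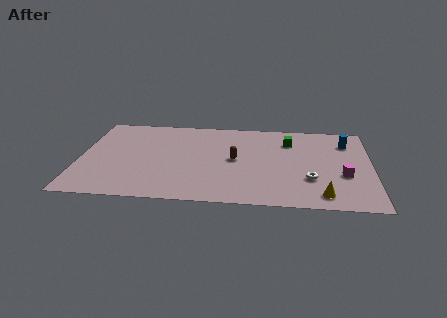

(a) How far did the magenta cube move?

3.4

The magenta cube moved from about (13.9, 6.9) to (15.1, 3.7), a distance of √(1.2² + 3.2²) ≈ 3.4.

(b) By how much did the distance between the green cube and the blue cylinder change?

-0.3

The distance was about 3.6 in the first image and 3.3 in the second, so they moved 0.3 units closer together.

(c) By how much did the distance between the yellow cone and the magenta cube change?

-1.9

They were about 4.5 units apart before and 2.6 after — 1.9 units closer together.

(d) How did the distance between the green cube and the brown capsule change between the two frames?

-5.6

They were about 9.5 units apart before and 3.9 after — 5.6 units closer together.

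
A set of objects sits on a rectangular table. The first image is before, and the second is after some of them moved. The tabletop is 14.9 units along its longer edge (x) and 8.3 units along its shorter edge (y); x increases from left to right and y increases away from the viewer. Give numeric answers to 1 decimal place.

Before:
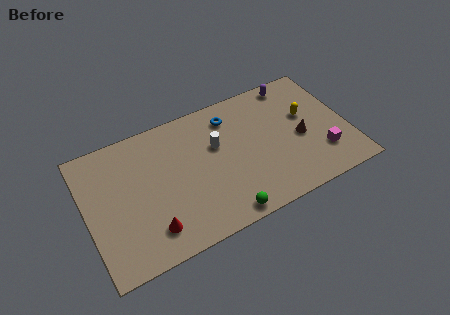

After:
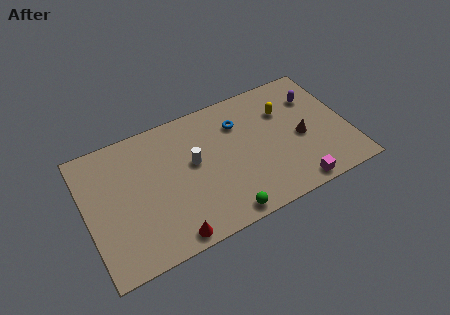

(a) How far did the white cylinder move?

1.5

The white cylinder moved from about (7.5, 5.2) to (6.1, 4.7), a distance of √(1.4² + 0.5²) ≈ 1.5.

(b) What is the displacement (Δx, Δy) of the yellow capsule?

(-1.2, 0.8)

From the two frames, the yellow capsule sits at roughly (12.7, 5.0) before and (11.5, 5.8) after.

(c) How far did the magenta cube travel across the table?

2.3

From (13.2, 2.2) to (11.4, 0.8), the magenta cube covered √(1.8² + 1.4²) ≈ 2.3 units.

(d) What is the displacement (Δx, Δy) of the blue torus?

(0.4, -0.6)

The blue torus was at about (8.5, 6.7) and moved to about (8.9, 6.1).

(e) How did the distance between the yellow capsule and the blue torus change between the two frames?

-1.9

Before: roughly 4.5 units apart; after: 2.6. That's 1.9 units closer together.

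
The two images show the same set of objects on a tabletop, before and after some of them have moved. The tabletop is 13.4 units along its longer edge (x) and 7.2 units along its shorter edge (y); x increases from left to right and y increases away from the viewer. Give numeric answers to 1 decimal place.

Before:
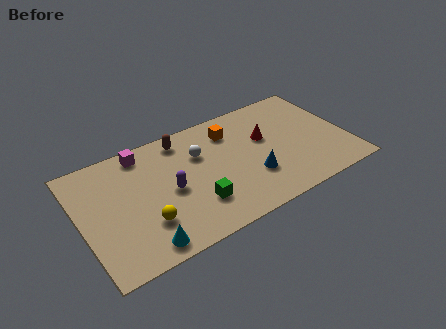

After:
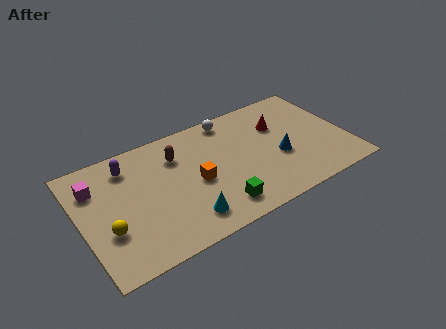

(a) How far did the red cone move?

0.9

The red cone was near (9.4, 4.4) before and (10.2, 4.9) after, so it travelled √(0.8² + 0.5²) ≈ 0.9 units.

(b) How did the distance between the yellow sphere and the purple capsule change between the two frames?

+1.7

They were about 1.9 units apart before and 3.6 after — 1.7 units further apart.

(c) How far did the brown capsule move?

1.0

From (5.4, 6.2) to (5.0, 5.3), the brown capsule covered √(0.4² + 0.9²) ≈ 1.0 units.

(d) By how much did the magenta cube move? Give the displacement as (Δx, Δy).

(-2.5, -1.0)

From the two frames, the magenta cube sits at roughly (3.4, 6.3) before and (0.9, 5.3) after.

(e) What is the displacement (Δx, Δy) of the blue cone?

(1.5, 0.6)

The blue cone was at about (8.4, 2.3) and moved to about (9.9, 2.9).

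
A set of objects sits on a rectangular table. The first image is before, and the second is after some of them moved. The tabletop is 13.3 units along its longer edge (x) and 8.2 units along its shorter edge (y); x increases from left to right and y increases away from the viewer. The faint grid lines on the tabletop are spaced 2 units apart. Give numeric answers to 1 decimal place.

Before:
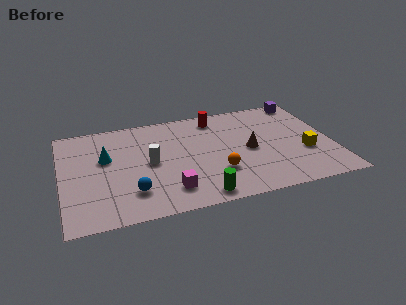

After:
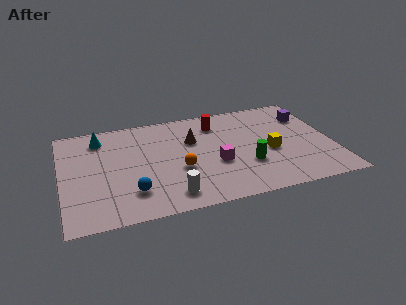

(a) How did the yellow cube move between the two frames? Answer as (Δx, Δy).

(-1.7, 0.5)

The yellow cube was at about (11.9, 3.0) and moved to about (10.2, 3.5).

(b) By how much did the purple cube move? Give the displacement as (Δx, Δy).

(0.0, -1.4)

From the two frames, the purple cube sits at roughly (12.3, 7.4) before and (12.3, 6.0) after.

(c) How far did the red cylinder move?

0.5

The red cylinder was near (7.8, 7.0) before and (7.8, 6.5) after, so it travelled √(0.0² + 0.5²) ≈ 0.5 units.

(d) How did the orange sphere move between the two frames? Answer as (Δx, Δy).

(-1.8, 0.7)

From the two frames, the orange sphere sits at roughly (7.5, 2.5) before and (5.7, 3.2) after.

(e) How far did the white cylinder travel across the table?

2.9

The white cylinder moved from about (4.3, 4.1) to (5.1, 1.3), a distance of √(0.8² + 2.8²) ≈ 2.9.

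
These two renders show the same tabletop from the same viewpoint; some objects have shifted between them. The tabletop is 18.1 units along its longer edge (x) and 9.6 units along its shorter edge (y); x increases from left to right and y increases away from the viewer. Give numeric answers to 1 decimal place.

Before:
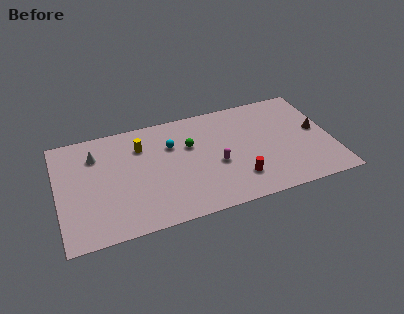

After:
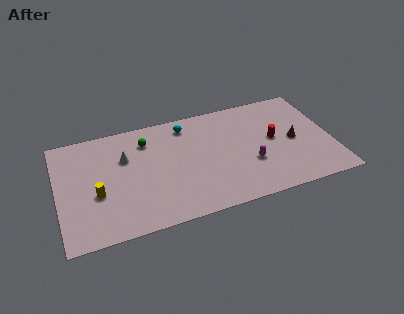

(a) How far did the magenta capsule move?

2.3

The magenta capsule was near (10.4, 4.0) before and (12.6, 3.4) after, so it travelled √(2.2² + 0.6²) ≈ 2.3 units.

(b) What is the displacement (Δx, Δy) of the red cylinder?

(2.6, 2.8)

The red cylinder started near (11.7, 2.3) and ended near (14.3, 5.1).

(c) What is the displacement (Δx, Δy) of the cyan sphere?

(1.1, 1.5)

The cyan sphere started near (7.6, 6.6) and ended near (8.7, 8.1).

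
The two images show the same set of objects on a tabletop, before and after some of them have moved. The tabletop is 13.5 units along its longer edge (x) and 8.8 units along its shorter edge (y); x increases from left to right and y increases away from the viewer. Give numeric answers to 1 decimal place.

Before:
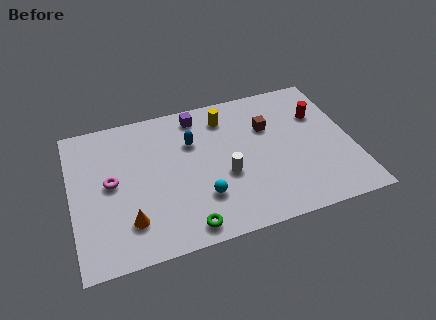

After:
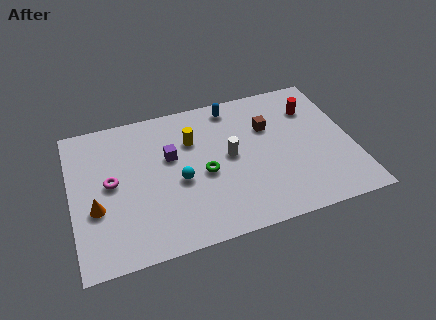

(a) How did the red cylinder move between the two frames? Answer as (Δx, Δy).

(-0.3, 0.5)

From the two frames, the red cylinder sits at roughly (12.1, 6.0) before and (11.8, 6.5) after.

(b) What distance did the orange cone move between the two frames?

1.9

The orange cone moved from about (2.6, 2.1) to (1.1, 3.3), a distance of √(1.5² + 1.2²) ≈ 1.9.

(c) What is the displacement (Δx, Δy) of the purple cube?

(-1.5, -2.2)

From the two frames, the purple cube sits at roughly (6.3, 7.6) before and (4.8, 5.4) after.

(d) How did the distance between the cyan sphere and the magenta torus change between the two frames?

-1.4

Before: roughly 4.7 units apart; after: 3.3. That's 1.4 units closer together.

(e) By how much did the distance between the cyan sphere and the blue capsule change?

+1.4

Before: roughly 3.5 units apart; after: 4.9. That's 1.4 units further apart.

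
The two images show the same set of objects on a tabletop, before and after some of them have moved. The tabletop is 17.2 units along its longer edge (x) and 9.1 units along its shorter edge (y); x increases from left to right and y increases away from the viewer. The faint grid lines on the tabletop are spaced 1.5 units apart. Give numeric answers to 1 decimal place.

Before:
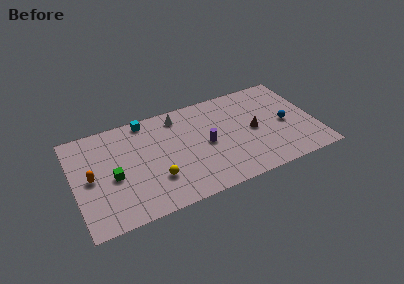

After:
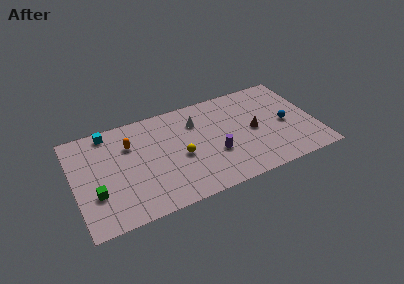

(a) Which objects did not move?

the brown cone and the blue sphere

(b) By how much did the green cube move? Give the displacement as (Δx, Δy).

(-1.3, -1.0)

The green cube started near (2.7, 4.0) and ended near (1.4, 3.0).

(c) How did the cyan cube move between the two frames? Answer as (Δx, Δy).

(-2.7, -0.1)

From the two frames, the cyan cube sits at roughly (5.4, 8.2) before and (2.7, 8.1) after.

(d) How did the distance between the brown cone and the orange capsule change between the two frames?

-2.7

Before: roughly 11.6 units apart; after: 8.9. That's 2.7 units closer together.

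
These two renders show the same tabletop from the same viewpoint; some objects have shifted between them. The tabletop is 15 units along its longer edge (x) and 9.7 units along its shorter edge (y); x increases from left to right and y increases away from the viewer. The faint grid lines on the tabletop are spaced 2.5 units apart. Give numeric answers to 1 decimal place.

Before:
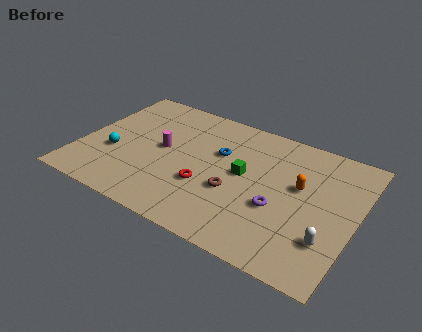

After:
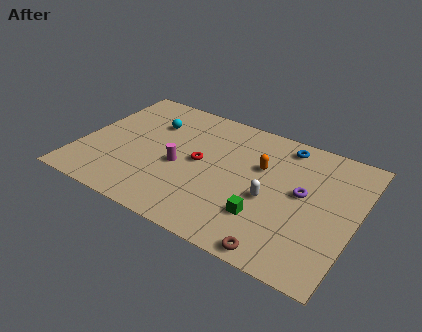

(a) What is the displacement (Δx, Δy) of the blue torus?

(3.3, 2.2)

From the two frames, the blue torus sits at roughly (7.4, 6.2) before and (10.7, 8.4) after.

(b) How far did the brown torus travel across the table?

4.1

The brown torus was near (8.6, 3.7) before and (11.5, 0.8) after, so it travelled √(2.9² + 2.9²) ≈ 4.1 units.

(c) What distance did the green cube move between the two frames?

2.9

The green cube moved from about (8.9, 5.2) to (10.4, 2.7), a distance of √(1.5² + 2.5²) ≈ 2.9.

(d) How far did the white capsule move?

3.6

The white capsule was near (13.8, 2.7) before and (10.5, 4.1) after, so it travelled √(3.3² + 1.4²) ≈ 3.6 units.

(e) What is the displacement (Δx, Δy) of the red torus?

(-0.6, 1.6)

From the two frames, the red torus sits at roughly (7.1, 3.4) before and (6.5, 5.0) after.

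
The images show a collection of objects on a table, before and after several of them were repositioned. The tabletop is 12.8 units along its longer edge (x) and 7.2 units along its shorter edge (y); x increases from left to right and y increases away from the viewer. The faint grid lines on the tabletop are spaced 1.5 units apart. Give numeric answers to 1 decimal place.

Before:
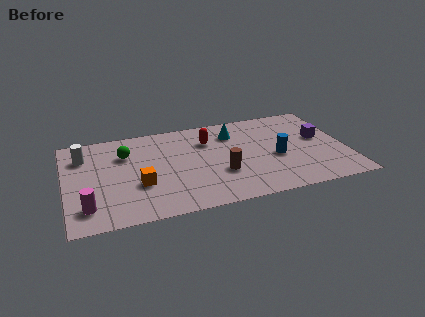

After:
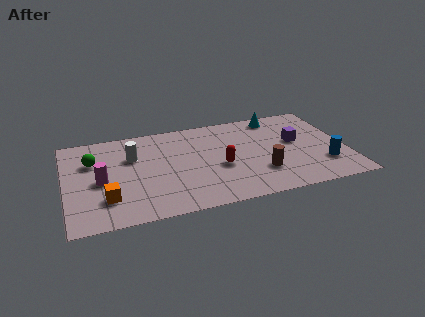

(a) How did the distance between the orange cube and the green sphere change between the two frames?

+0.5

The distance was about 2.5 in the first image and 3.0 in the second, so they moved 0.5 units further apart.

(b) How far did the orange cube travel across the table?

1.7

From (3.3, 2.6) to (1.8, 1.9), the orange cube covered √(1.5² + 0.7²) ≈ 1.7 units.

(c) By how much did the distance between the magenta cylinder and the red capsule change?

-1.4

Before: roughly 6.8 units apart; after: 5.4. That's 1.4 units closer together.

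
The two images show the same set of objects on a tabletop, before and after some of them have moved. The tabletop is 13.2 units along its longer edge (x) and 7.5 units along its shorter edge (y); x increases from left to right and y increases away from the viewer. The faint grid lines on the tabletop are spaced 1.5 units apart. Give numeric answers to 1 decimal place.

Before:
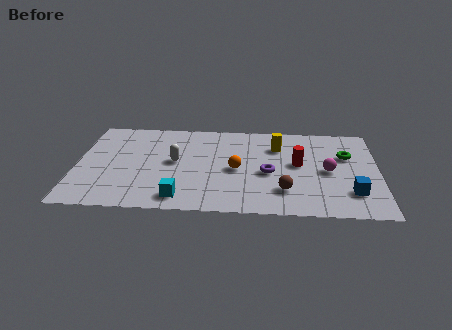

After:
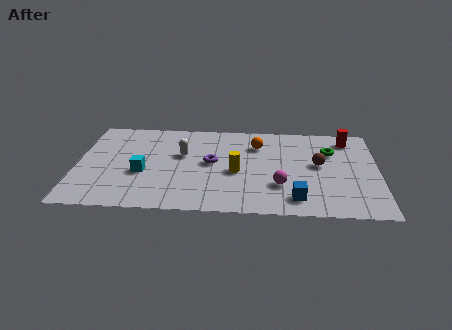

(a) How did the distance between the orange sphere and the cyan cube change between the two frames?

+2.2

They were about 3.4 units apart before and 5.6 after — 2.2 units further apart.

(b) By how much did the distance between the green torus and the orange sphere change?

-1.8

The distance was about 5.0 in the first image and 3.2 in the second, so they moved 1.8 units closer together.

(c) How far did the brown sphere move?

2.7

From (9.1, 1.9) to (10.6, 4.1), the brown sphere covered √(1.5² + 2.2²) ≈ 2.7 units.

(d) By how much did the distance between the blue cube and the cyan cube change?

-0.5

Before: roughly 7.4 units apart; after: 6.9. That's 0.5 units closer together.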